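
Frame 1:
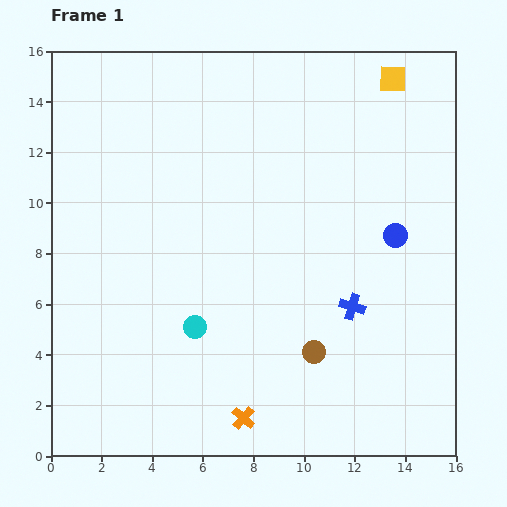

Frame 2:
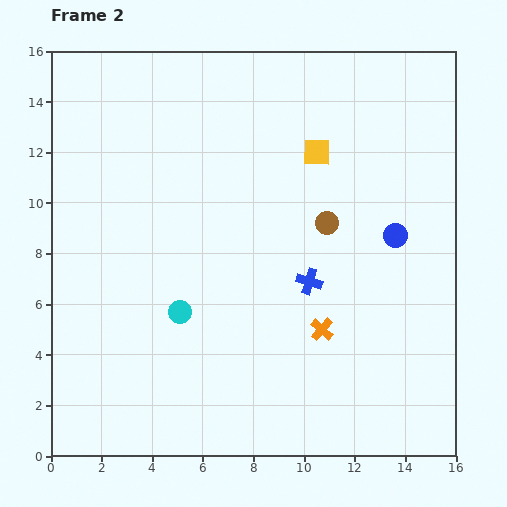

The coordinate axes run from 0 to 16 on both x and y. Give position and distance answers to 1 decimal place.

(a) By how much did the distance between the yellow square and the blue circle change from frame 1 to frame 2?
-1.7

Distance in frame 1: 6.2. Distance in frame 2: 4.5.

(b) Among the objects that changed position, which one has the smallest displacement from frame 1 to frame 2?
the cyan circle

(moved 0.8)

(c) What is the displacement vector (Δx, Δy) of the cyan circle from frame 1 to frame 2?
(-0.6, 0.6)

The cyan circle was at (5.7, 5.1) in frame 1 and (5.1, 5.7) in frame 2.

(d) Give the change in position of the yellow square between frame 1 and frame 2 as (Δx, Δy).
(-3.0, -2.9)

The yellow square was at (13.5, 14.9) in frame 1 and (10.5, 12.0) in frame 2.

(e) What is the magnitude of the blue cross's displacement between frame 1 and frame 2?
2.0

The blue cross moved from (11.9, 5.9) to (10.2, 6.9), a distance of √(1.7² + 1.0²) ≈ 2.0.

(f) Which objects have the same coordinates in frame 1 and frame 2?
the blue circle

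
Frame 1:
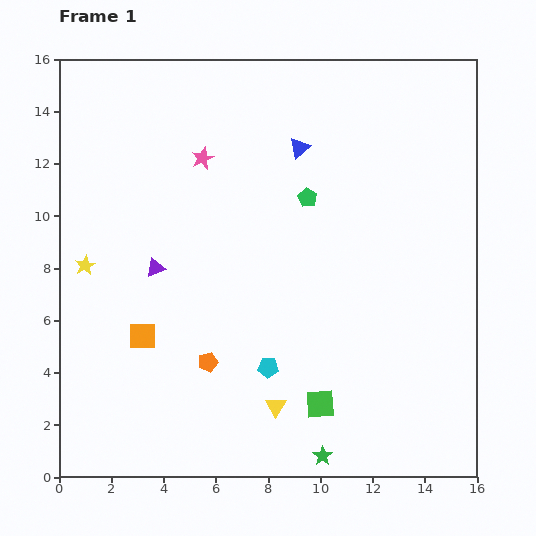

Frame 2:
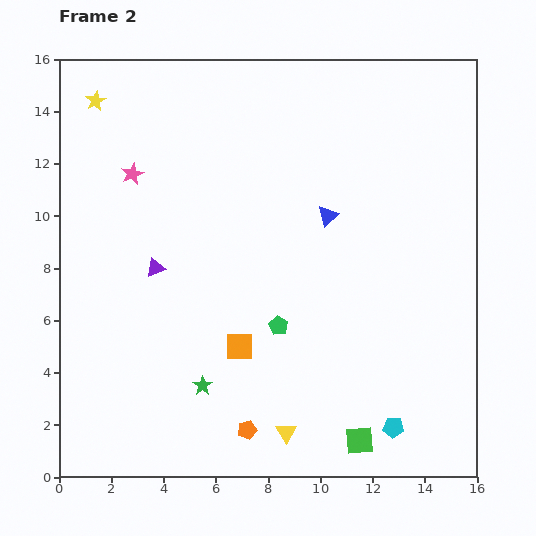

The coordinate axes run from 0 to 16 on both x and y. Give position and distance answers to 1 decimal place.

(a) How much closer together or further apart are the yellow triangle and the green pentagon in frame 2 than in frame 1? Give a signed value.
-4.0

Distance in frame 1: 8.1. Distance in frame 2: 4.1.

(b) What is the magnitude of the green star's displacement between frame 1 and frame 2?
5.3

The green star moved from (10.1, 0.8) to (5.5, 3.5), a distance of √(4.6² + 2.7²) ≈ 5.3.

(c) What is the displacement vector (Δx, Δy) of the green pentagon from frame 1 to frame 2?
(-1.1, -4.9)

The green pentagon was at (9.5, 10.7) in frame 1 and (8.4, 5.8) in frame 2.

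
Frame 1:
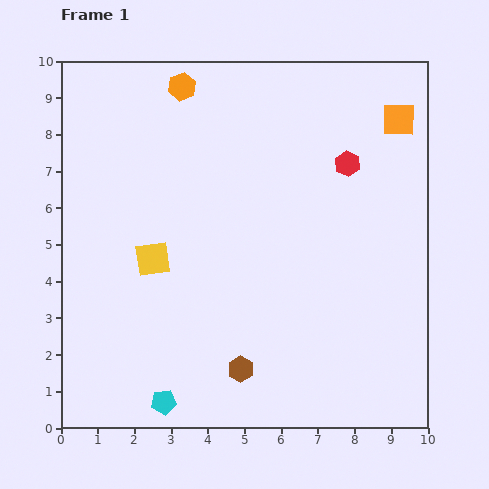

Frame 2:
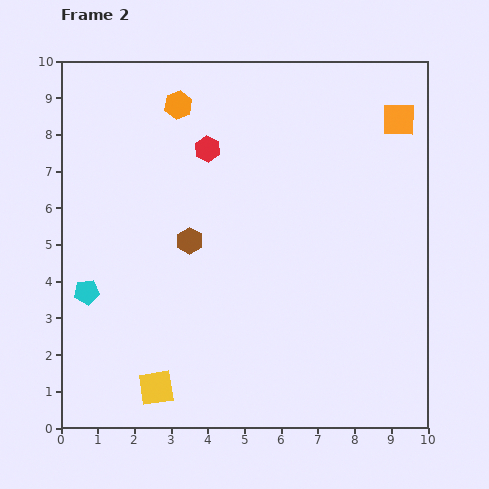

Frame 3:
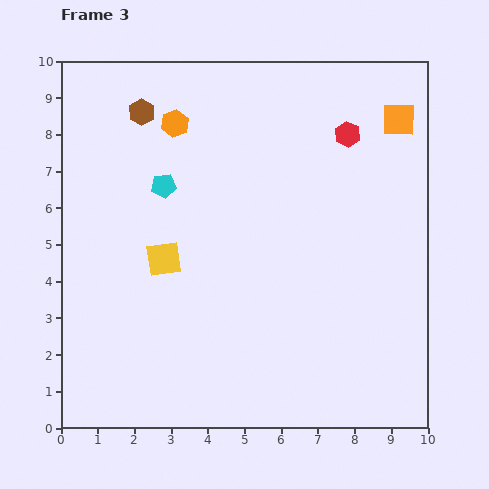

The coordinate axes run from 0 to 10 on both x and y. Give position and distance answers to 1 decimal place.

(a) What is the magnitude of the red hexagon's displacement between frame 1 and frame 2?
3.8

The red hexagon moved from (7.8, 7.2) to (4.0, 7.6), a distance of √(3.8² + 0.4²) ≈ 3.8.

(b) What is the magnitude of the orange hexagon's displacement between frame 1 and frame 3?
1.0

The orange hexagon moved from (3.3, 9.3) to (3.1, 8.3), a distance of √(0.2² + 1.0²) ≈ 1.0.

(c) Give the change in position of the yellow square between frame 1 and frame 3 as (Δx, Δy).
(0.3, 0.0)

The yellow square was at (2.5, 4.6) in frame 1 and (2.8, 4.6) in frame 3.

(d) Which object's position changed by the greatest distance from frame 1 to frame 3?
the brown hexagon

(moved 7.5; next 5.9)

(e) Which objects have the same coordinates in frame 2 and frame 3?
the orange square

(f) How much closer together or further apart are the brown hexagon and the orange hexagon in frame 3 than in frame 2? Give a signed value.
-2.8

Distance in frame 2: 3.7. Distance in frame 3: 0.9.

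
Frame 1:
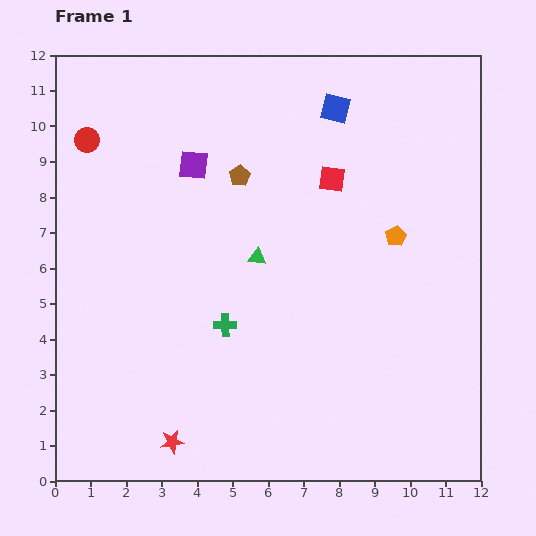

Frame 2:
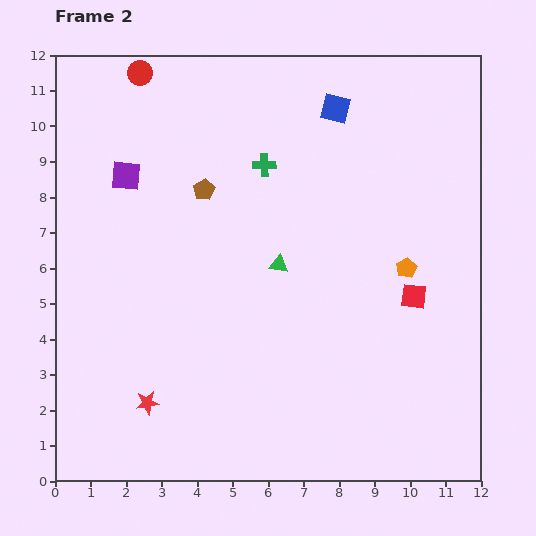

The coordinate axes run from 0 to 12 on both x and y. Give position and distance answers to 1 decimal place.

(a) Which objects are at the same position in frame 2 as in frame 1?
the blue square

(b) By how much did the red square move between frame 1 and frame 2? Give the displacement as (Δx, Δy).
(2.3, -3.3)

The red square was at (7.8, 8.5) in frame 1 and (10.1, 5.2) in frame 2.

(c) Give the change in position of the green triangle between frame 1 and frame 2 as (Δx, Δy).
(0.6, -0.2)

The green triangle was at (5.7, 6.3) in frame 1 and (6.3, 6.1) in frame 2.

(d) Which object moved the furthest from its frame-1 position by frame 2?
the green cross

(moved 4.6; next 4.0)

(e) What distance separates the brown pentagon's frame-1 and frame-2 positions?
1.1

The brown pentagon moved from (5.2, 8.6) to (4.2, 8.2), a distance of √(1.0² + 0.4²) ≈ 1.1.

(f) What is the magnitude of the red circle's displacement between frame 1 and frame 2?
2.4

The red circle moved from (0.9, 9.6) to (2.4, 11.5), a distance of √(1.5² + 1.9²) ≈ 2.4.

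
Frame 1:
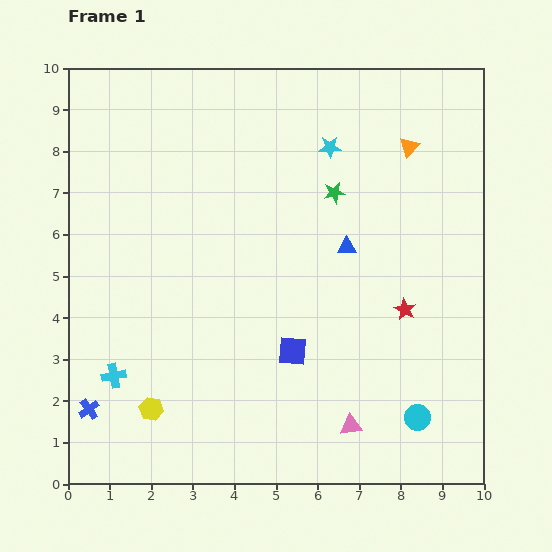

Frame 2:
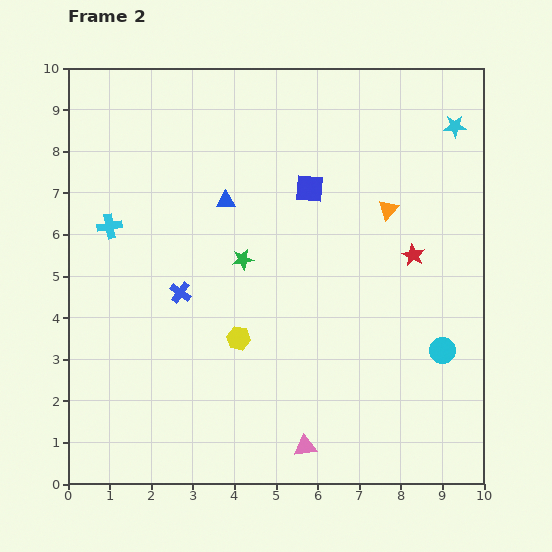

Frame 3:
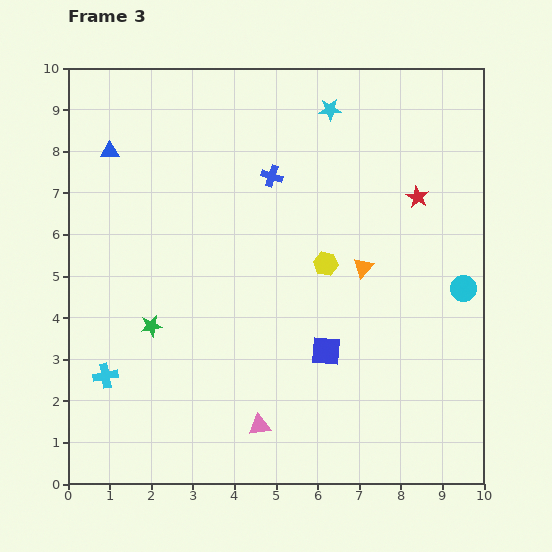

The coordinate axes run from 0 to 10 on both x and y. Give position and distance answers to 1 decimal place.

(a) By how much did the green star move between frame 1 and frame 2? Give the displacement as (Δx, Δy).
(-2.2, -1.6)

The green star was at (6.4, 7.0) in frame 1 and (4.2, 5.4) in frame 2.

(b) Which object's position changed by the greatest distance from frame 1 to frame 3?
the blue cross

(moved 7.1; next 6.1)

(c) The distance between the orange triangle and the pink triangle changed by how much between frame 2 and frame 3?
-1.5

Distance in frame 2: 6.0. Distance in frame 3: 4.5.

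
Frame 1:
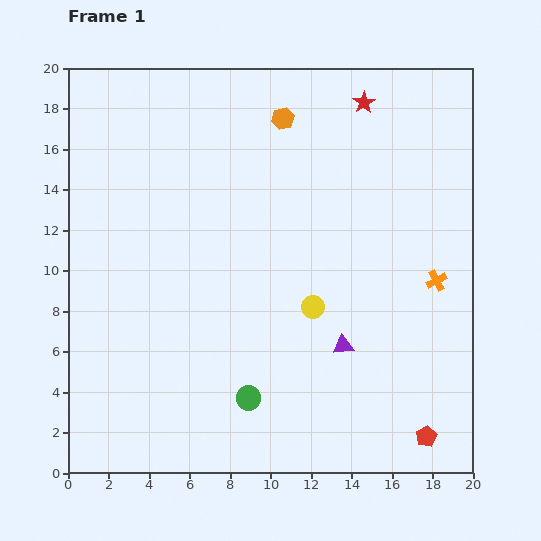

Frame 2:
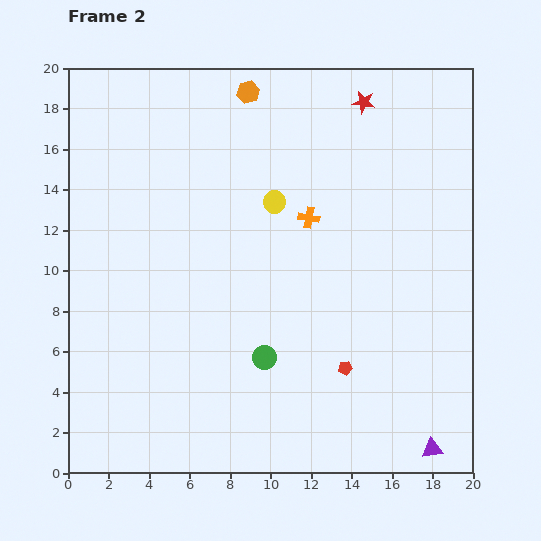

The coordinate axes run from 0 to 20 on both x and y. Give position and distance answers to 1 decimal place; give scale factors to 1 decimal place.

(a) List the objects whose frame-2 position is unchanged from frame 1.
the red star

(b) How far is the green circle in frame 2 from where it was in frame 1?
2.2

The green circle moved from (8.9, 3.7) to (9.7, 5.7), a distance of √(0.8² + 2.0²) ≈ 2.2.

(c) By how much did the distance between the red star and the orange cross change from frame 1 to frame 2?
-3.2

Distance in frame 1: 9.5. Distance in frame 2: 6.3.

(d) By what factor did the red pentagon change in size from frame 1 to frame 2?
0.7×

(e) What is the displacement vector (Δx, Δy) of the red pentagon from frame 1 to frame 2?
(-4.0, 3.4)

The red pentagon was at (17.7, 1.8) in frame 1 and (13.7, 5.2) in frame 2.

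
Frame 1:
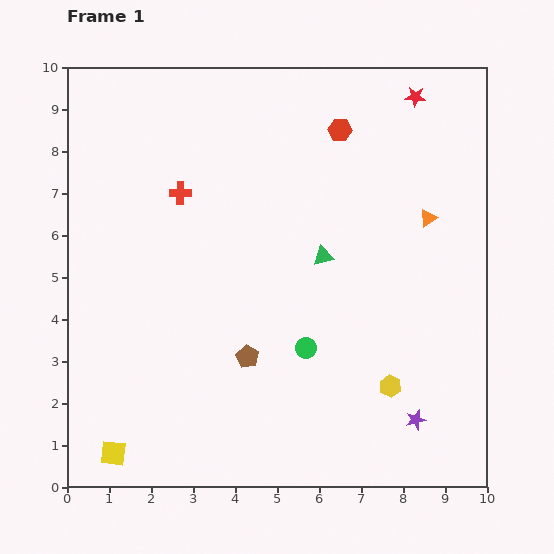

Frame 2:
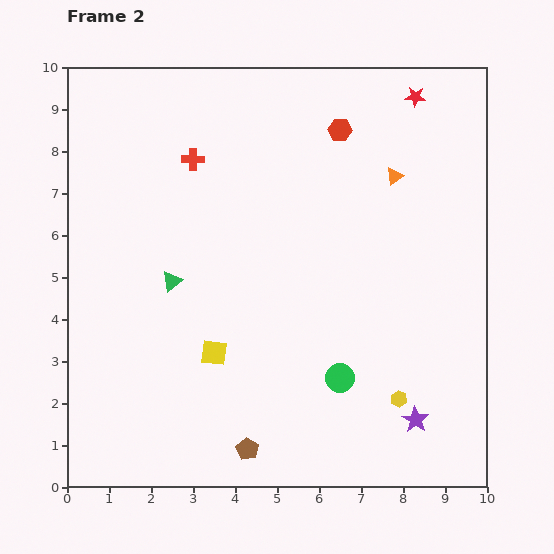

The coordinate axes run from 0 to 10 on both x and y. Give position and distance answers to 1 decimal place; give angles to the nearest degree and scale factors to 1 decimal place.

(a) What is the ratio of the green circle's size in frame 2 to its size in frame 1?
1.4×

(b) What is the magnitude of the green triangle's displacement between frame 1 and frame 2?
3.6

The green triangle moved from (6.1, 5.5) to (2.5, 4.9), a distance of √(3.6² + 0.6²) ≈ 3.6.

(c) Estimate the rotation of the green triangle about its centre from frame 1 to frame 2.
23° counter-clockwise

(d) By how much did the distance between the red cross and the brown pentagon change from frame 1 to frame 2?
+2.8

Distance in frame 1: 4.2. Distance in frame 2: 7.0.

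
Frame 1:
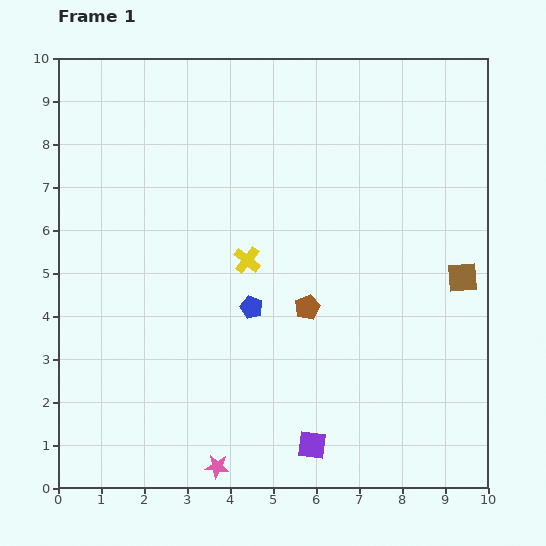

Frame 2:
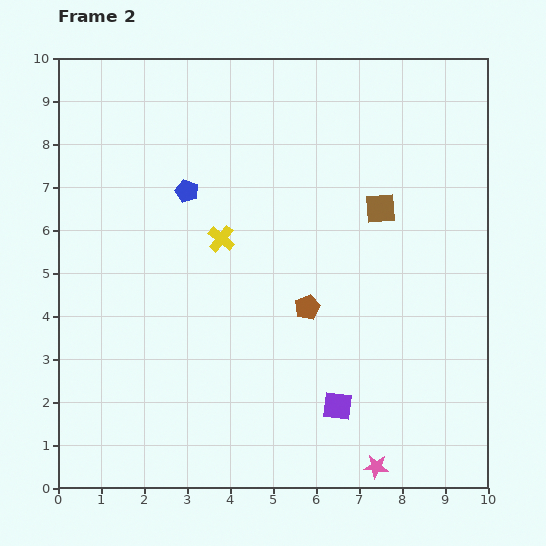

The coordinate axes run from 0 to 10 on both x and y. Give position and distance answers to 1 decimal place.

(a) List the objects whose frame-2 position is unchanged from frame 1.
the brown pentagon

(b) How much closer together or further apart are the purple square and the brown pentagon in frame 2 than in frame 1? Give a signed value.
-0.8

Distance in frame 1: 3.2. Distance in frame 2: 2.4.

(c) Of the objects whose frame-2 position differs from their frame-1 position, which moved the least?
the yellow cross

(moved 0.8)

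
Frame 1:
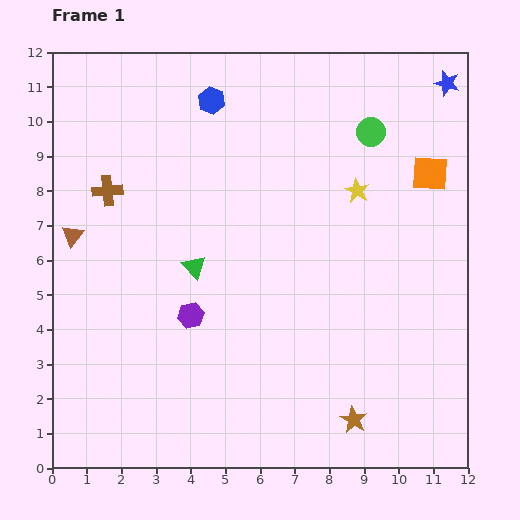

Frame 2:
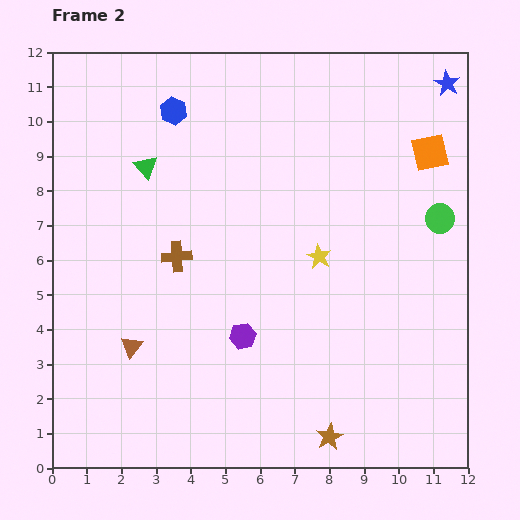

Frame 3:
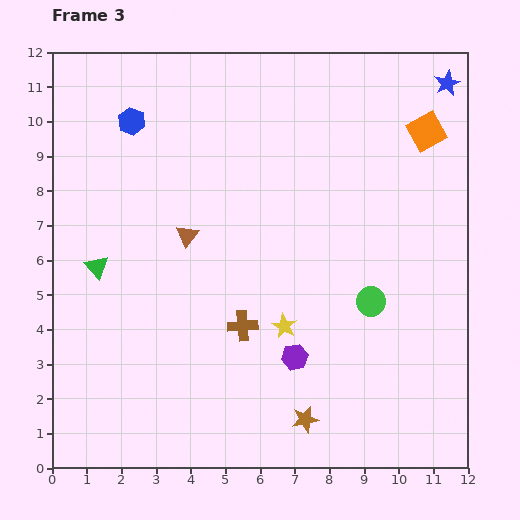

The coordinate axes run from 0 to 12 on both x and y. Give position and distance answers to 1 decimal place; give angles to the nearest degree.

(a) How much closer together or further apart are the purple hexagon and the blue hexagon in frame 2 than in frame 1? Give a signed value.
+0.6

Distance in frame 1: 6.2. Distance in frame 2: 6.8.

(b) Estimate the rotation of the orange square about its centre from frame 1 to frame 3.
33° counter-clockwise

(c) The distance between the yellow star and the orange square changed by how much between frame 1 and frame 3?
+4.7

Distance in frame 1: 2.2. Distance in frame 3: 6.9.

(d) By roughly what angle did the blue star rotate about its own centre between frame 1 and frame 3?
30° clockwise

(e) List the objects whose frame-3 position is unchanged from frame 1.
the blue star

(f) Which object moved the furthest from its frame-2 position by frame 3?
the brown triangle

(moved 3.6; next 3.2)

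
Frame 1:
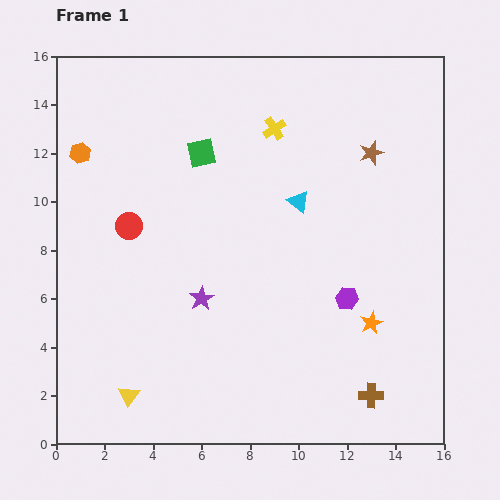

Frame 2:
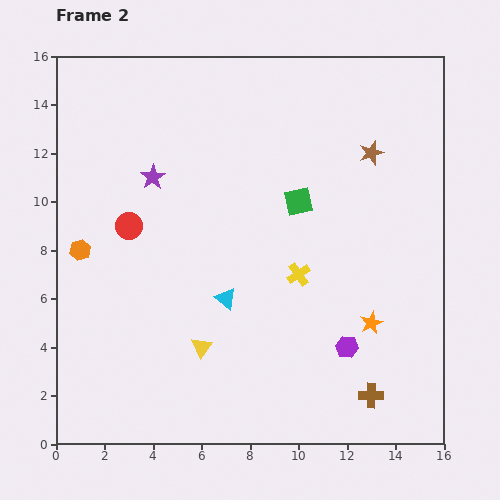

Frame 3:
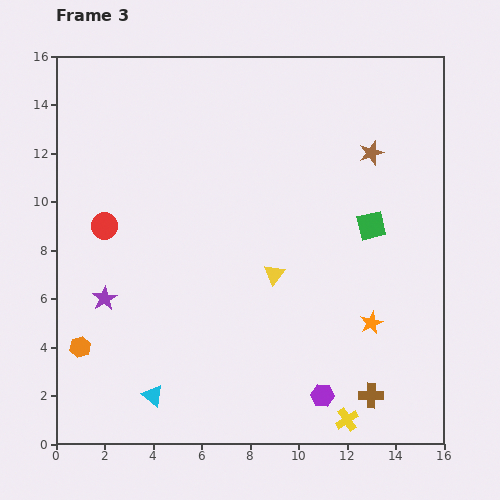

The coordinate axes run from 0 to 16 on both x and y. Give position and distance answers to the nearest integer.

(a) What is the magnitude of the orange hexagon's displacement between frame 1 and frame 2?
4

The orange hexagon moved from (1, 12) to (1, 8), a distance of √(0² + 4²) ≈ 4.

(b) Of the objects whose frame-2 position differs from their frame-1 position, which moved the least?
the purple hexagon

(moved 2)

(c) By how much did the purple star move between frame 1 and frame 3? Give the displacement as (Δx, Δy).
(-4, 0)

The purple star was at (6, 6) in frame 1 and (2, 6) in frame 3.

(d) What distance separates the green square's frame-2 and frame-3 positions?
3

The green square moved from (10, 10) to (13, 9), a distance of √(3² + 1²) ≈ 3.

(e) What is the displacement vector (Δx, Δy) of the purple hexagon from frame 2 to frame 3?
(-1, -2)

The purple hexagon was at (12, 4) in frame 2 and (11, 2) in frame 3.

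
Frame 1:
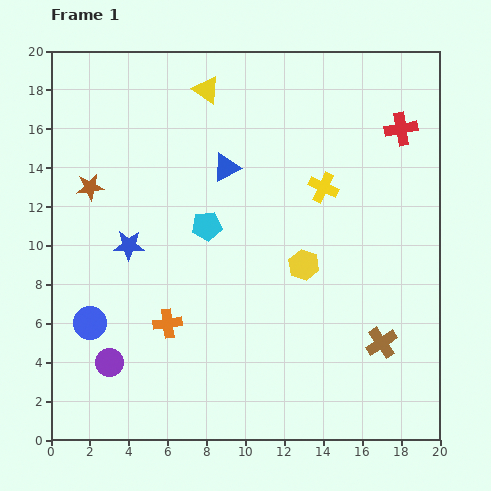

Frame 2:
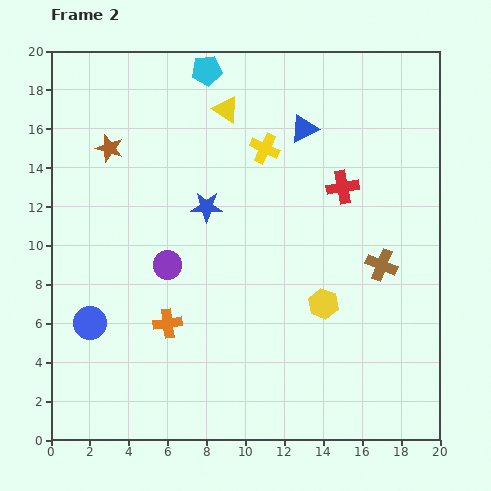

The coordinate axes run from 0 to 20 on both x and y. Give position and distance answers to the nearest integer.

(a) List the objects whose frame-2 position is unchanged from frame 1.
the orange cross, the blue circle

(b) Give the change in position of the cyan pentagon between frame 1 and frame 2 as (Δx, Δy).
(0, 8)

The cyan pentagon was at (8, 11) in frame 1 and (8, 19) in frame 2.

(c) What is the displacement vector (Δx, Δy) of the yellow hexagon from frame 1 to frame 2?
(1, -2)

The yellow hexagon was at (13, 9) in frame 1 and (14, 7) in frame 2.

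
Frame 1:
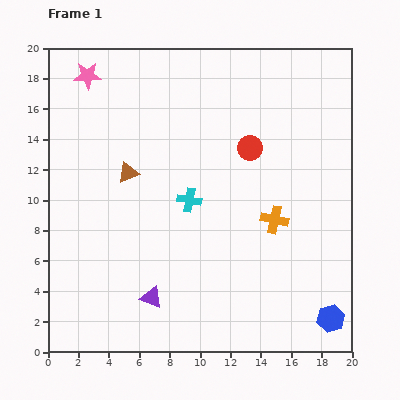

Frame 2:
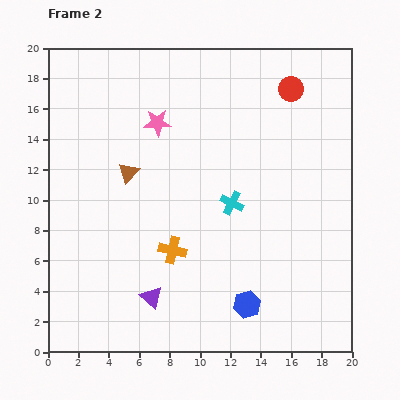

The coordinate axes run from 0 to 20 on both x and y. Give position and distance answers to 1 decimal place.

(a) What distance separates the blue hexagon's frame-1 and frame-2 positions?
5.6

The blue hexagon moved from (18.6, 2.2) to (13.1, 3.1), a distance of √(5.5² + 0.9²) ≈ 5.6.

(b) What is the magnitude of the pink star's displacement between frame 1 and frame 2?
5.5

The pink star moved from (2.6, 18.2) to (7.2, 15.1), a distance of √(4.6² + 3.1²) ≈ 5.5.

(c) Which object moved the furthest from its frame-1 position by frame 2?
the orange cross

(moved 7.0; next 5.6)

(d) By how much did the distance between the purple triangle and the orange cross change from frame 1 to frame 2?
-6.2

Distance in frame 1: 9.6. Distance in frame 2: 3.4.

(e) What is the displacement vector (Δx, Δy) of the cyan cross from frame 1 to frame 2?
(2.8, -0.2)

The cyan cross was at (9.3, 10.0) in frame 1 and (12.1, 9.8) in frame 2.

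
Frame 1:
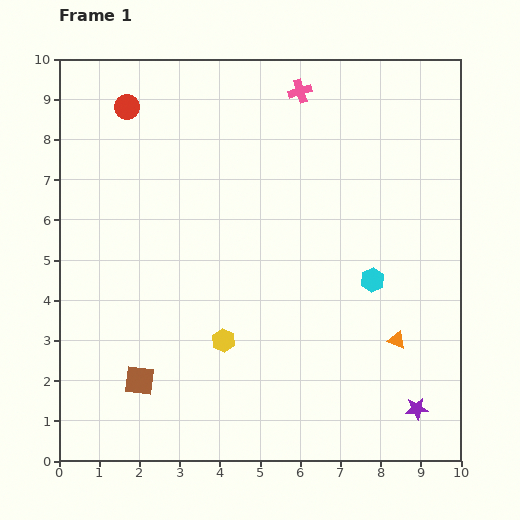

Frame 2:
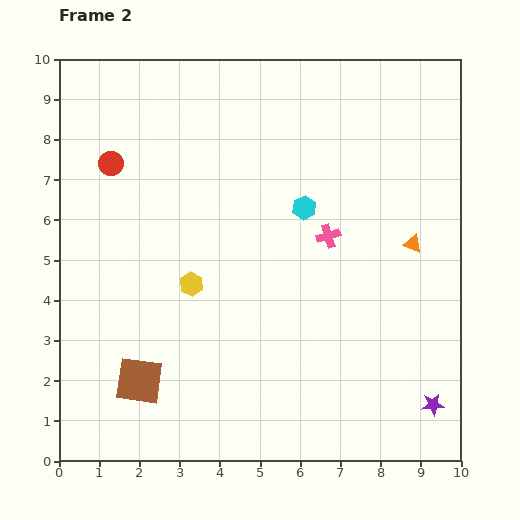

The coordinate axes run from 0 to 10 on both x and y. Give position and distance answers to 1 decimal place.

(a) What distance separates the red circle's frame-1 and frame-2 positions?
1.5

The red circle moved from (1.7, 8.8) to (1.3, 7.4), a distance of √(0.4² + 1.4²) ≈ 1.5.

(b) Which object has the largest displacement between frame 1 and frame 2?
the pink cross

(moved 3.7; next 2.5)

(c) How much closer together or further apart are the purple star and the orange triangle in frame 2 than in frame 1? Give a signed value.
+2.2

Distance in frame 1: 1.8. Distance in frame 2: 4.0.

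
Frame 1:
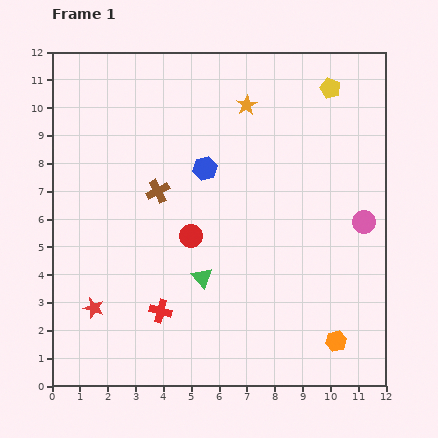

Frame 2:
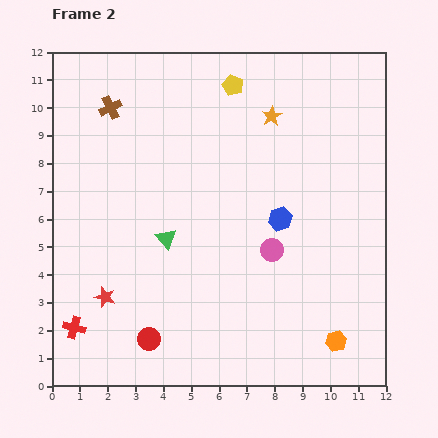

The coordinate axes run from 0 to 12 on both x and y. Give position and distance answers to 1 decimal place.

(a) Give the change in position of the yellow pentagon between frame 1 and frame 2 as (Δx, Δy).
(-3.5, 0.1)

The yellow pentagon was at (10.0, 10.7) in frame 1 and (6.5, 10.8) in frame 2.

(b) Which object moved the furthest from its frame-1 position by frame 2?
the red circle

(moved 4.0; next 3.5)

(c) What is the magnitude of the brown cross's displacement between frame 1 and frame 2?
3.4

The brown cross moved from (3.8, 7.0) to (2.1, 10.0), a distance of √(1.7² + 3.0²) ≈ 3.4.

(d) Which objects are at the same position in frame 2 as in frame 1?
the orange hexagon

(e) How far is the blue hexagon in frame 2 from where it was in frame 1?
3.2

The blue hexagon moved from (5.5, 7.8) to (8.2, 6.0), a distance of √(2.7² + 1.8²) ≈ 3.2.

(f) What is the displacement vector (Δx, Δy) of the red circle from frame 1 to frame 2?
(-1.5, -3.7)

The red circle was at (5.0, 5.4) in frame 1 and (3.5, 1.7) in frame 2.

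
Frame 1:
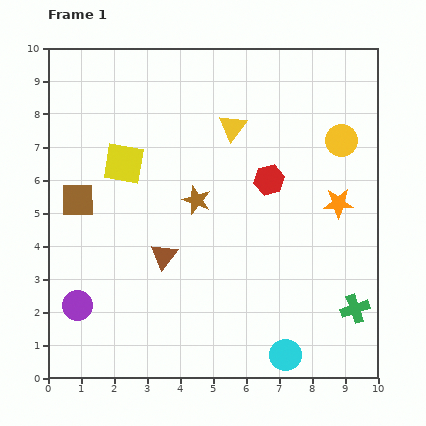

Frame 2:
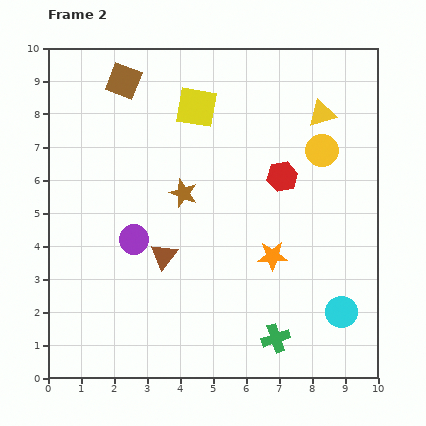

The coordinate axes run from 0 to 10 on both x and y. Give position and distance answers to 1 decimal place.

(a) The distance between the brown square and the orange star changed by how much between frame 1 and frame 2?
-0.9

Distance in frame 1: 7.9. Distance in frame 2: 7.0.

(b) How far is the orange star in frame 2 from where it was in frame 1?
2.6

The orange star moved from (8.8, 5.3) to (6.8, 3.7), a distance of √(2.0² + 1.6²) ≈ 2.6.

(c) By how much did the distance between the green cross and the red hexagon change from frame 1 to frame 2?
+0.2

Distance in frame 1: 4.7. Distance in frame 2: 4.9.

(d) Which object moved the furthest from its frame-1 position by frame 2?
the brown square

(moved 3.9; next 2.8)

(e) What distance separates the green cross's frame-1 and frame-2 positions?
2.6

The green cross moved from (9.3, 2.1) to (6.9, 1.2), a distance of √(2.4² + 0.9²) ≈ 2.6.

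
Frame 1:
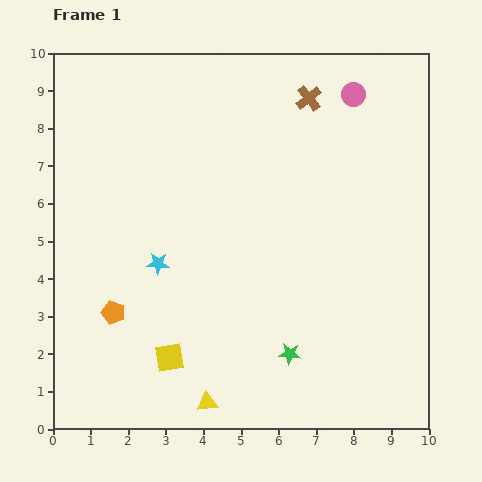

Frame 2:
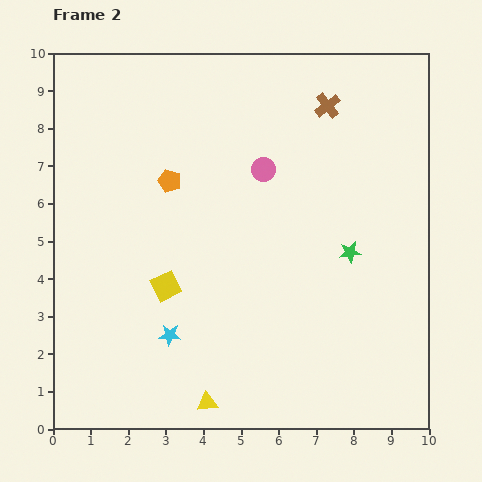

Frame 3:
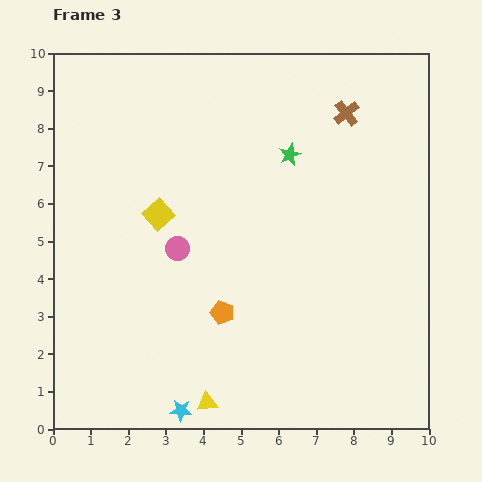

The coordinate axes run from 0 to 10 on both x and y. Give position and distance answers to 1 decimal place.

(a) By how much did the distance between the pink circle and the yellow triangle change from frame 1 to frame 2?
-2.7

Distance in frame 1: 9.1. Distance in frame 2: 6.4.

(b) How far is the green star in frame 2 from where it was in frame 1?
3.1

The green star moved from (6.3, 2.0) to (7.9, 4.7), a distance of √(1.6² + 2.7²) ≈ 3.1.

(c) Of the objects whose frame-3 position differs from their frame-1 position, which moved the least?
the brown cross

(moved 1.1)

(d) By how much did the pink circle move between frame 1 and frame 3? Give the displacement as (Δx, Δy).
(-4.7, -4.1)

The pink circle was at (8.0, 8.9) in frame 1 and (3.3, 4.8) in frame 3.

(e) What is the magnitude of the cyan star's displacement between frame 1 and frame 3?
3.9

The cyan star moved from (2.8, 4.4) to (3.4, 0.5), a distance of √(0.6² + 3.9²) ≈ 3.9.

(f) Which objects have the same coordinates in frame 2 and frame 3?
the yellow triangle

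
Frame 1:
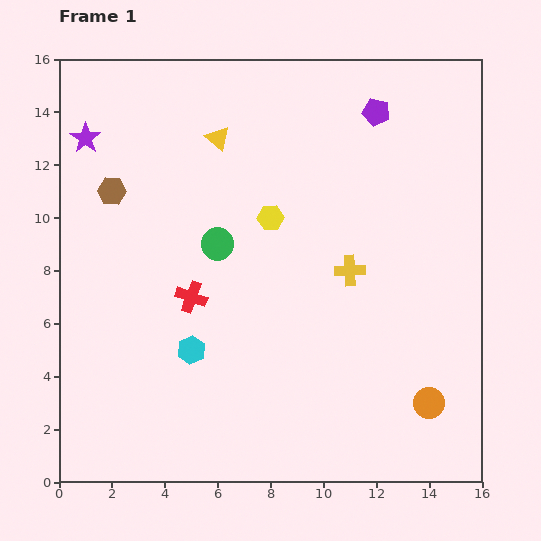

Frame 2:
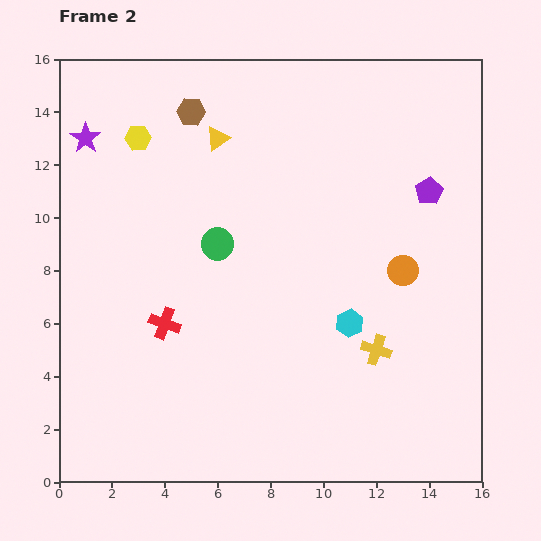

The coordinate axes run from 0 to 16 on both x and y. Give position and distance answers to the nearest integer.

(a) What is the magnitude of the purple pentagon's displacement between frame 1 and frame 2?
4

The purple pentagon moved from (12, 14) to (14, 11), a distance of √(2² + 3²) ≈ 4.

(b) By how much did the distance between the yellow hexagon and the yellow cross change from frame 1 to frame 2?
+8

Distance in frame 1: 4. Distance in frame 2: 12.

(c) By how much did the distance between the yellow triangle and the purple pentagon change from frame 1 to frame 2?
+2

Distance in frame 1: 6. Distance in frame 2: 8.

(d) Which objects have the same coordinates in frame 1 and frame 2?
the yellow triangle, the green circle, the purple star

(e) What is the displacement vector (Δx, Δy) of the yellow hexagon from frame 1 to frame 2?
(-5, 3)

The yellow hexagon was at (8, 10) in frame 1 and (3, 13) in frame 2.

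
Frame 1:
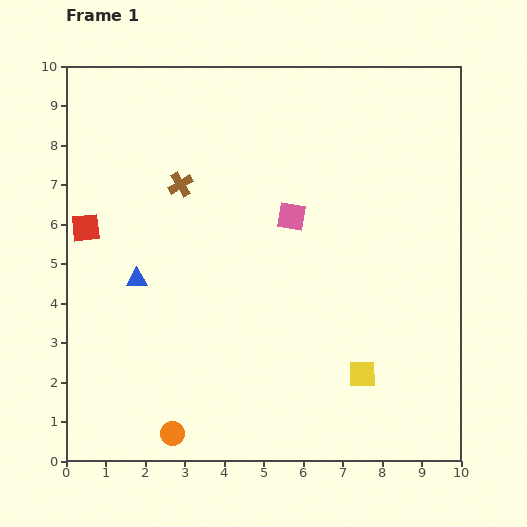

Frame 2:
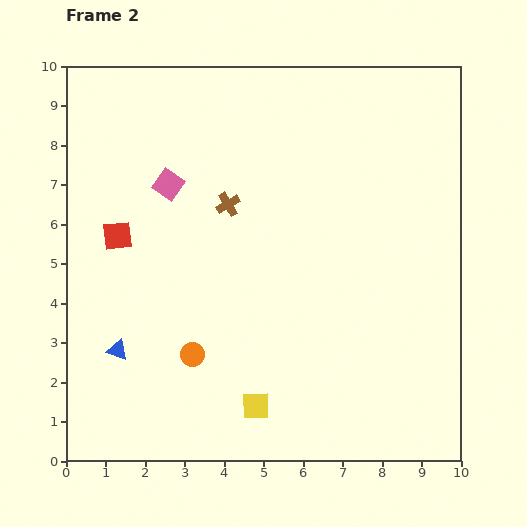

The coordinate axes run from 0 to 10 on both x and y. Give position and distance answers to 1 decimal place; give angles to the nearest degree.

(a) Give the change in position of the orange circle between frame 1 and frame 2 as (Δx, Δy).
(0.5, 2.0)

The orange circle was at (2.7, 0.7) in frame 1 and (3.2, 2.7) in frame 2.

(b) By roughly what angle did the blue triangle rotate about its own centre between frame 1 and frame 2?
23° clockwise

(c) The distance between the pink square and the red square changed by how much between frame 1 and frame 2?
-3.4

Distance in frame 1: 5.2. Distance in frame 2: 1.8.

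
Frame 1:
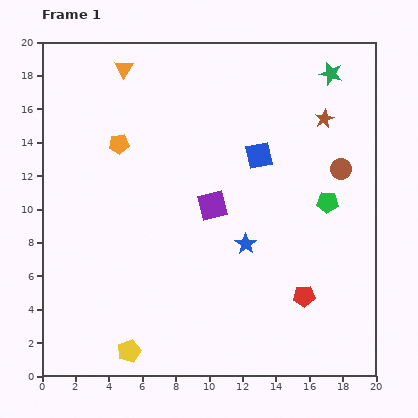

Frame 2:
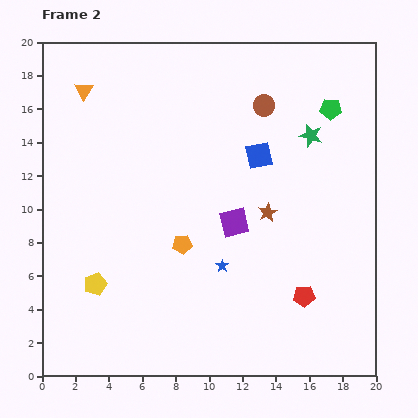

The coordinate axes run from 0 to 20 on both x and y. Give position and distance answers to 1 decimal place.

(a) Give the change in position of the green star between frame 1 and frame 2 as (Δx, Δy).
(-1.2, -3.7)

The green star was at (17.3, 18.1) in frame 1 and (16.1, 14.4) in frame 2.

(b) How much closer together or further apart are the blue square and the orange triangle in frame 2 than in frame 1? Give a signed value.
+1.6

Distance in frame 1: 9.6. Distance in frame 2: 11.2.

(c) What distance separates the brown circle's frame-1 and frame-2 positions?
6.0

The brown circle moved from (17.9, 12.4) to (13.3, 16.2), a distance of √(4.6² + 3.8²) ≈ 6.0.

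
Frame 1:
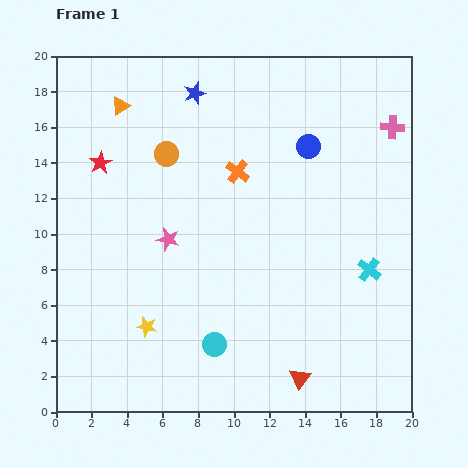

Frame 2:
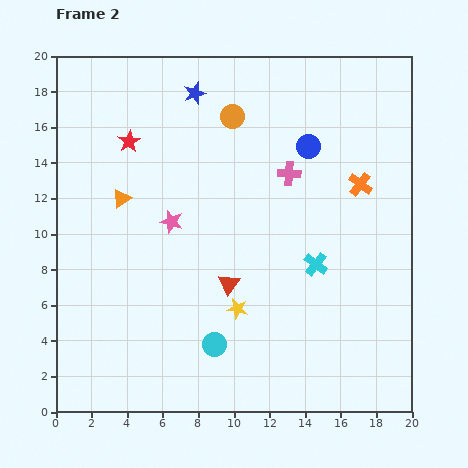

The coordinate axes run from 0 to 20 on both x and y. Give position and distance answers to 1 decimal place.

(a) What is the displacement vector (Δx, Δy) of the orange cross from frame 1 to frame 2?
(6.9, -0.7)

The orange cross was at (10.2, 13.5) in frame 1 and (17.1, 12.8) in frame 2.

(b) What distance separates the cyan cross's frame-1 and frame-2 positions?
3.0

The cyan cross moved from (17.6, 8.0) to (14.6, 8.3), a distance of √(3.0² + 0.3²) ≈ 3.0.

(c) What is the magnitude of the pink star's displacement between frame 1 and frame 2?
1.0

The pink star moved from (6.3, 9.7) to (6.5, 10.7), a distance of √(0.2² + 1.0²) ≈ 1.0.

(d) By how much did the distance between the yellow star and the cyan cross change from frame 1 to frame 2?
-7.8

Distance in frame 1: 12.9. Distance in frame 2: 5.1.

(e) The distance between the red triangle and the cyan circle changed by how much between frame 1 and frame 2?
-1.7

Distance in frame 1: 5.2. Distance in frame 2: 3.5.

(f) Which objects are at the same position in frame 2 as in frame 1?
the cyan circle, the blue circle, the blue star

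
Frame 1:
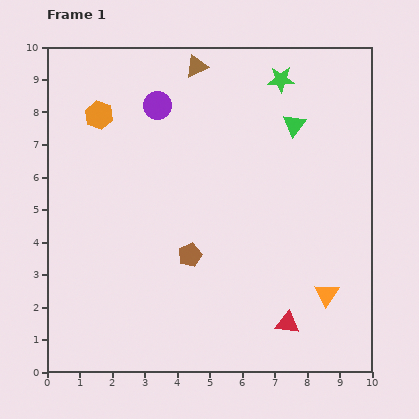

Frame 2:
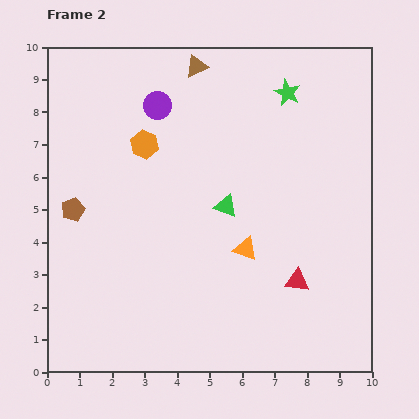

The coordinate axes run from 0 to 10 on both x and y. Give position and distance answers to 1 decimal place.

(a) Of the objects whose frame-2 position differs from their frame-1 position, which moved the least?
the green star

(moved 0.4)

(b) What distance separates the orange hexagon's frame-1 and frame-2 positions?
1.7

The orange hexagon moved from (1.6, 7.9) to (3.0, 7.0), a distance of √(1.4² + 0.9²) ≈ 1.7.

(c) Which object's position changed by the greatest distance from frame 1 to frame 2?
the brown pentagon

(moved 3.9; next 3.3)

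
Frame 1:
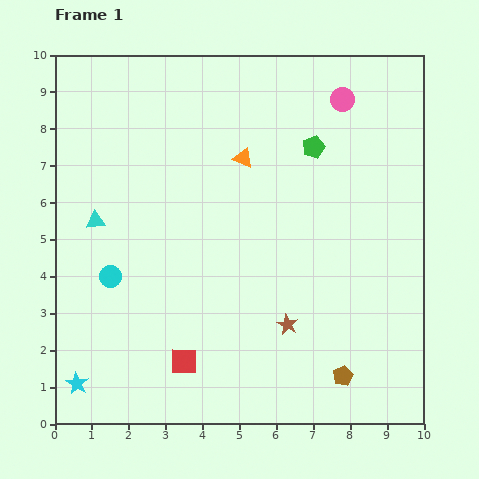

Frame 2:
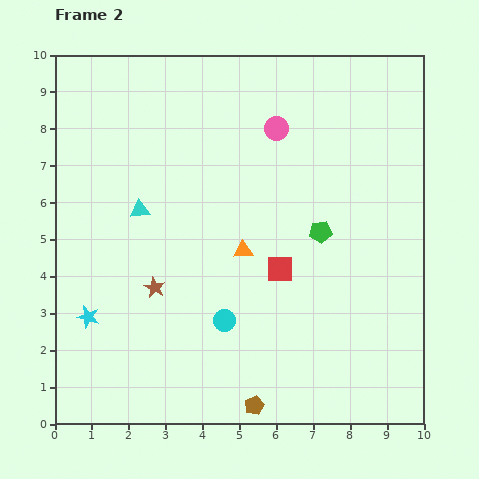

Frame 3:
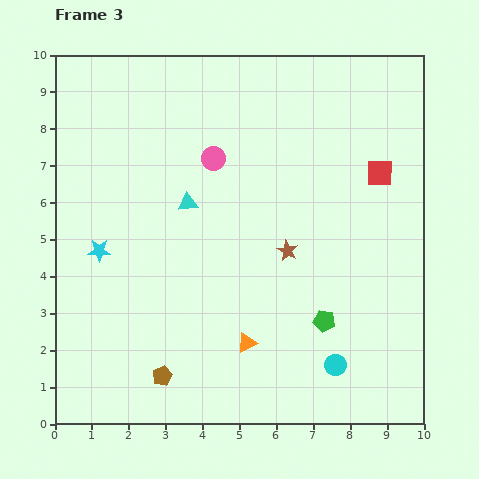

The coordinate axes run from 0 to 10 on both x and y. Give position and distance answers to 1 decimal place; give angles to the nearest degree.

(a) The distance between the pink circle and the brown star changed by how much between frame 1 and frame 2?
-0.9

Distance in frame 1: 6.3. Distance in frame 2: 5.4.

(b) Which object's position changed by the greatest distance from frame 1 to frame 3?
the red square

(moved 7.4; next 6.6)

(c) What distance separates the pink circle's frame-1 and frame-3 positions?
3.8

The pink circle moved from (7.8, 8.8) to (4.3, 7.2), a distance of √(3.5² + 1.6²) ≈ 3.8.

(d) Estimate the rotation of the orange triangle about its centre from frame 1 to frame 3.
49° counter-clockwise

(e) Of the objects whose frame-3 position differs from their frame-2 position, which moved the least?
the cyan triangle

(moved 1.3)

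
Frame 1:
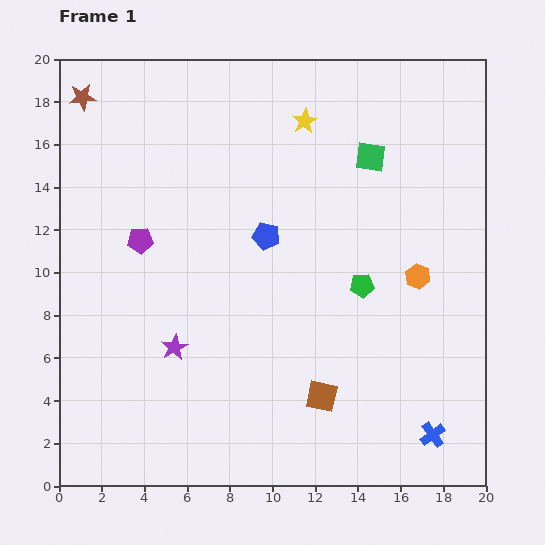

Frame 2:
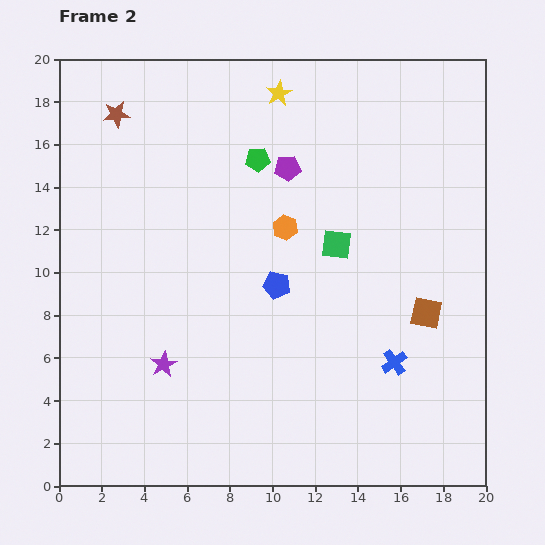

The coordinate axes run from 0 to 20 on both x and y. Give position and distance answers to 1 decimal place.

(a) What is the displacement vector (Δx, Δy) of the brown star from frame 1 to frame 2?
(1.6, -0.8)

The brown star was at (1.1, 18.2) in frame 1 and (2.7, 17.4) in frame 2.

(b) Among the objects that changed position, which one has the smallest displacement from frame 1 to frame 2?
the purple star

(moved 0.9)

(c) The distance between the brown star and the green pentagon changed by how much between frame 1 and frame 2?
-8.9

Distance in frame 1: 15.8. Distance in frame 2: 6.9.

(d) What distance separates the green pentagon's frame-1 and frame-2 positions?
7.7

The green pentagon moved from (14.2, 9.4) to (9.3, 15.3), a distance of √(4.9² + 5.9²) ≈ 7.7.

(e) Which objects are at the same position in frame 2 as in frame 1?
none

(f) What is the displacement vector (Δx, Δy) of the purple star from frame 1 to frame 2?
(-0.5, -0.8)

The purple star was at (5.4, 6.5) in frame 1 and (4.9, 5.7) in frame 2.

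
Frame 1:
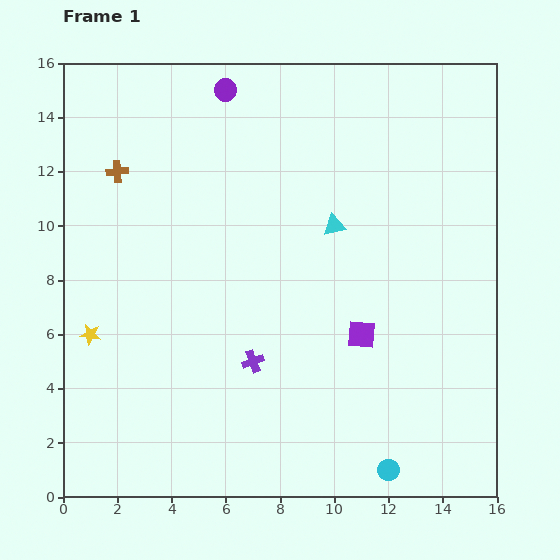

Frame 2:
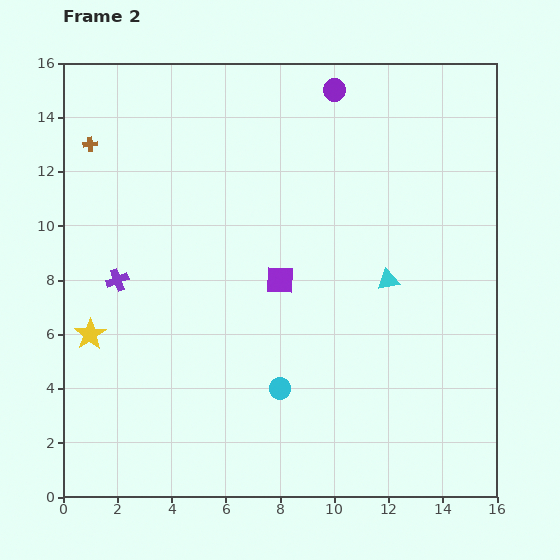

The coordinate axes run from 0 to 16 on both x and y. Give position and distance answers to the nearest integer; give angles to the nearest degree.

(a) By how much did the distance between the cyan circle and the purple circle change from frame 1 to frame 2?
-4

Distance in frame 1: 15. Distance in frame 2: 11.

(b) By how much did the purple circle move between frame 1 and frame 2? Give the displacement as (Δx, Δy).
(4, 0)

The purple circle was at (6, 15) in frame 1 and (10, 15) in frame 2.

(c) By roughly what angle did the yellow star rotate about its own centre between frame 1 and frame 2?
30° clockwise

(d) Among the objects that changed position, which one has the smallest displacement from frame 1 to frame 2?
the brown cross

(moved 1)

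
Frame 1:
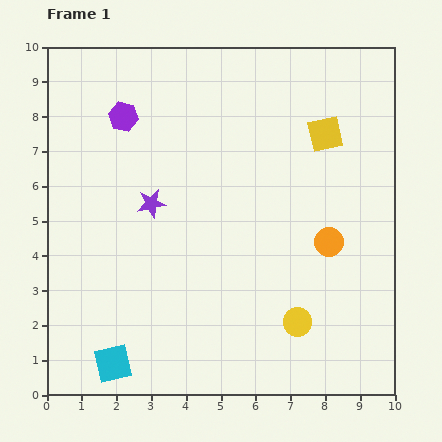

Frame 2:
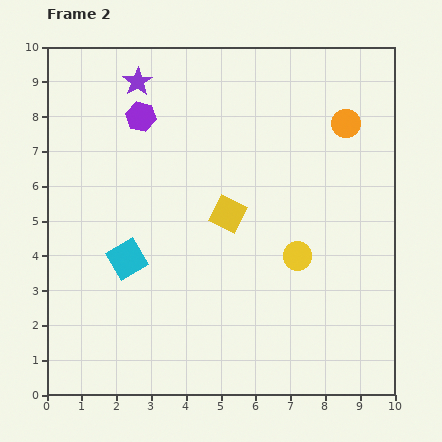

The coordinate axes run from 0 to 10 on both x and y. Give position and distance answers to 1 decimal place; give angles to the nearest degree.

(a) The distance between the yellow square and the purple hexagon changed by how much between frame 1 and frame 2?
-2.0

Distance in frame 1: 5.8. Distance in frame 2: 3.8.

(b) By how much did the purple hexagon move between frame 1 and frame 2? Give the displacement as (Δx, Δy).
(0.5, 0.0)

The purple hexagon was at (2.2, 8.0) in frame 1 and (2.7, 8.0) in frame 2.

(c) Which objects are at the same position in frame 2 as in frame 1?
none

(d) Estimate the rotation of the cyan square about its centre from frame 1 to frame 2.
19° counter-clockwise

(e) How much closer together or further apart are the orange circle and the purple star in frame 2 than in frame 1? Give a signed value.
+0.9

Distance in frame 1: 5.2. Distance in frame 2: 6.1.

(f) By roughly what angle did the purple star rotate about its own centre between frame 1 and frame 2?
23° counter-clockwise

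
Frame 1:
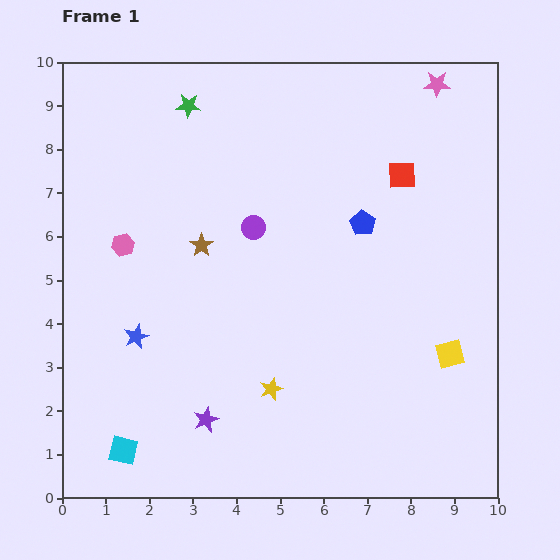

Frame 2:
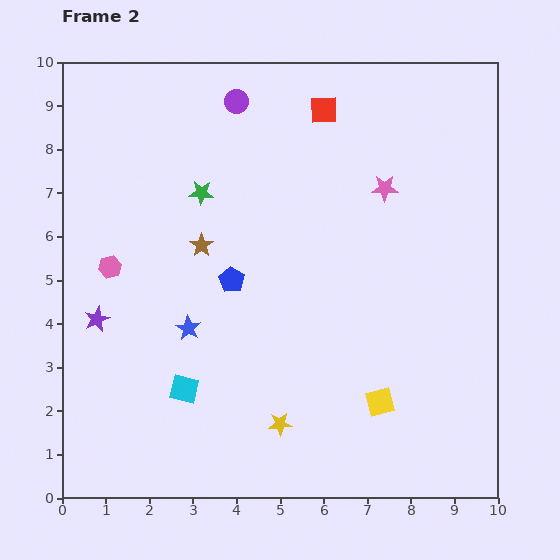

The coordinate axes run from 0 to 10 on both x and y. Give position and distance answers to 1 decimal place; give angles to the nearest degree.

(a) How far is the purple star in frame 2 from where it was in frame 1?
3.4

The purple star moved from (3.3, 1.8) to (0.8, 4.1), a distance of √(2.5² + 2.3²) ≈ 3.4.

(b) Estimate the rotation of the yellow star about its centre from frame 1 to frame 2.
16° clockwise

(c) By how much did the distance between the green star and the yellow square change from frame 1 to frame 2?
-2.0

Distance in frame 1: 8.3. Distance in frame 2: 6.3.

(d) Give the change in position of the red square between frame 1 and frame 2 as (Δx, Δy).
(-1.8, 1.5)

The red square was at (7.8, 7.4) in frame 1 and (6.0, 8.9) in frame 2.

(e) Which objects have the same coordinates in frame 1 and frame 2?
the brown star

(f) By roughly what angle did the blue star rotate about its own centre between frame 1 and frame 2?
19° counter-clockwise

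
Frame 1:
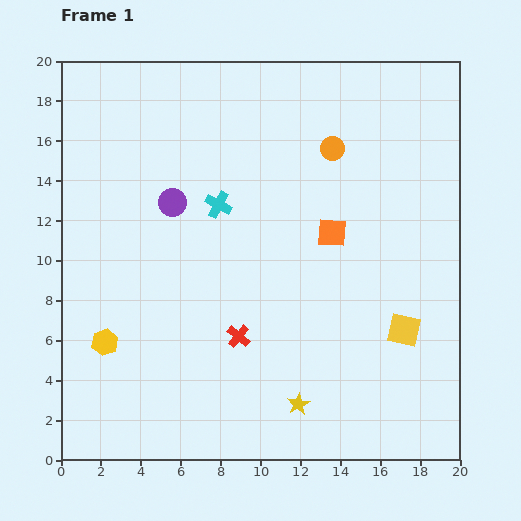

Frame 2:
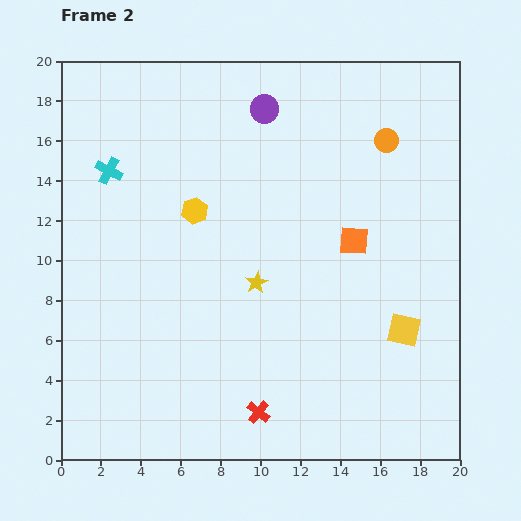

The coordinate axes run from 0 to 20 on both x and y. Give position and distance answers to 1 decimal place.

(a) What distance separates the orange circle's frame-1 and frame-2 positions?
2.7

The orange circle moved from (13.6, 15.6) to (16.3, 16.0), a distance of √(2.7² + 0.4²) ≈ 2.7.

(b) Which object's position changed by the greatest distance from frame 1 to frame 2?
the yellow hexagon

(moved 8.0; next 6.6)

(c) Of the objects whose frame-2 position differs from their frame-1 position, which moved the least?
the orange square

(moved 1.2)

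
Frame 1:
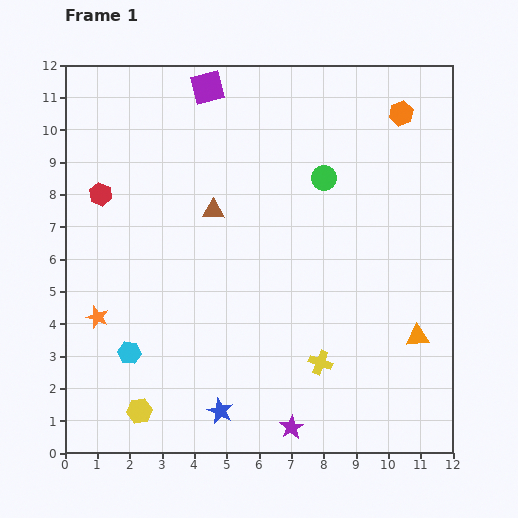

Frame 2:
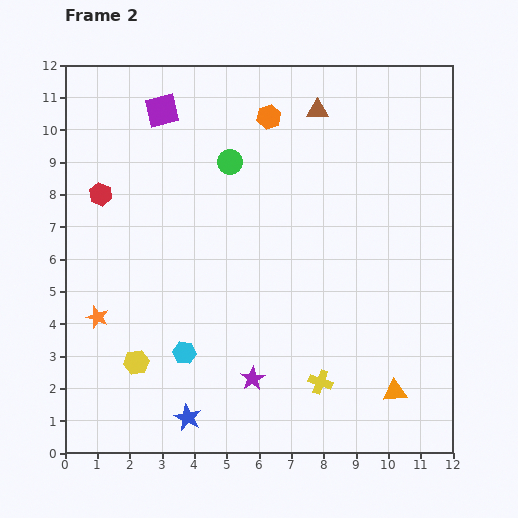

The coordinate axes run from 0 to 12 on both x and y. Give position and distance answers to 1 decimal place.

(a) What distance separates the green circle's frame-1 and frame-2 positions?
2.9

The green circle moved from (8.0, 8.5) to (5.1, 9.0), a distance of √(2.9² + 0.5²) ≈ 2.9.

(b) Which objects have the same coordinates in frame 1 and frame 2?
the orange star, the red hexagon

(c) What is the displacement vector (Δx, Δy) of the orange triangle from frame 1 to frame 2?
(-0.7, -1.7)

The orange triangle was at (10.9, 3.6) in frame 1 and (10.2, 1.9) in frame 2.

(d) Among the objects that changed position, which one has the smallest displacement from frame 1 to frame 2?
the yellow cross

(moved 0.6)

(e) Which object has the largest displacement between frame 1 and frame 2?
the brown triangle

(moved 4.5; next 4.1)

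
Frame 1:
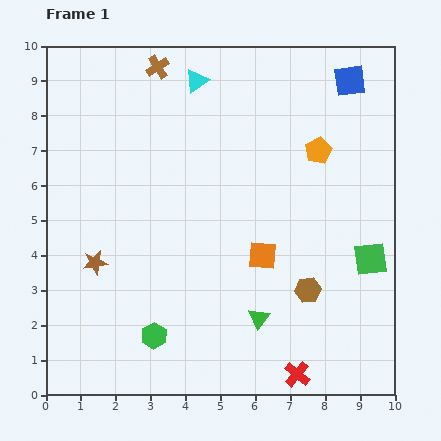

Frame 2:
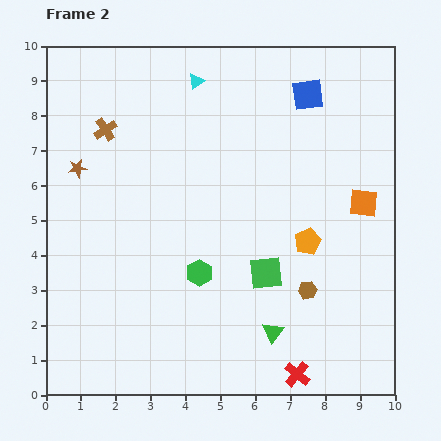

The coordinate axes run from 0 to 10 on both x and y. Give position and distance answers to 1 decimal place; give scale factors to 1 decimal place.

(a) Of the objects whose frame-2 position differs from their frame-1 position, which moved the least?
the green triangle

(moved 0.6)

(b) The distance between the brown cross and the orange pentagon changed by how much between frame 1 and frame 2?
+1.4

Distance in frame 1: 5.2. Distance in frame 2: 6.6.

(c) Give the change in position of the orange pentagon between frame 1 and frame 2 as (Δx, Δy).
(-0.3, -2.6)

The orange pentagon was at (7.8, 7.0) in frame 1 and (7.5, 4.4) in frame 2.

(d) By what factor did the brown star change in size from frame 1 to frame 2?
0.8×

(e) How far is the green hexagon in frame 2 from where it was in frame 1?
2.2

The green hexagon moved from (3.1, 1.7) to (4.4, 3.5), a distance of √(1.3² + 1.8²) ≈ 2.2.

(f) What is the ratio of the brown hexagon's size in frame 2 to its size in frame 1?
0.7×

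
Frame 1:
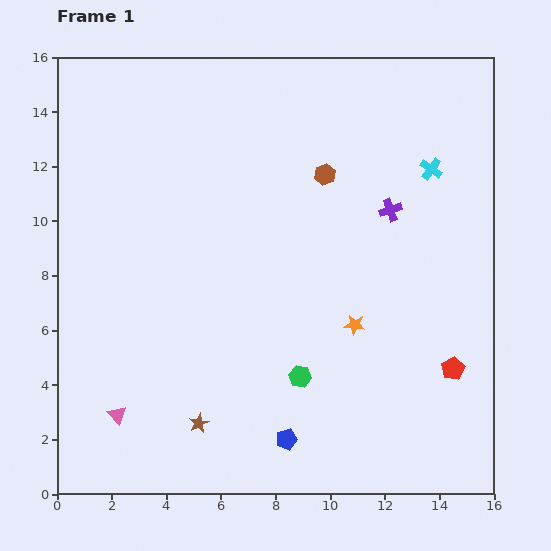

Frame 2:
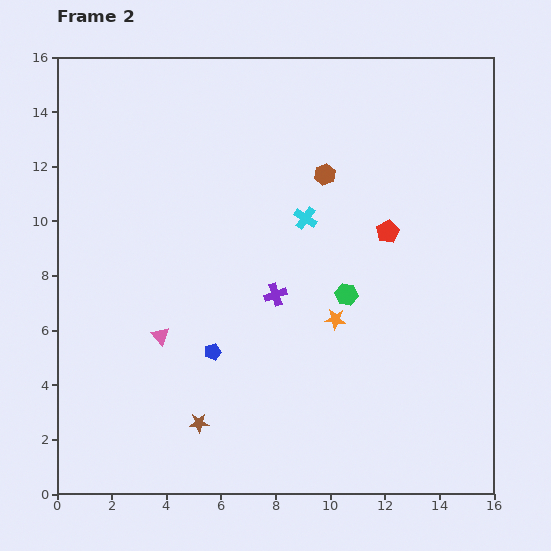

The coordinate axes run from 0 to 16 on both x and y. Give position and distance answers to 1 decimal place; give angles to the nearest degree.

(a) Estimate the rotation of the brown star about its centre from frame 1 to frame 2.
24° clockwise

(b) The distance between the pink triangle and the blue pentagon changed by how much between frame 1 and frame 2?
-4.3

Distance in frame 1: 6.3. Distance in frame 2: 2.0.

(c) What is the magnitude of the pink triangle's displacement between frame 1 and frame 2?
3.3

The pink triangle moved from (2.2, 2.9) to (3.8, 5.8), a distance of √(1.6² + 2.9²) ≈ 3.3.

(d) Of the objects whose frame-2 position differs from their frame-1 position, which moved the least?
the orange star

(moved 0.7)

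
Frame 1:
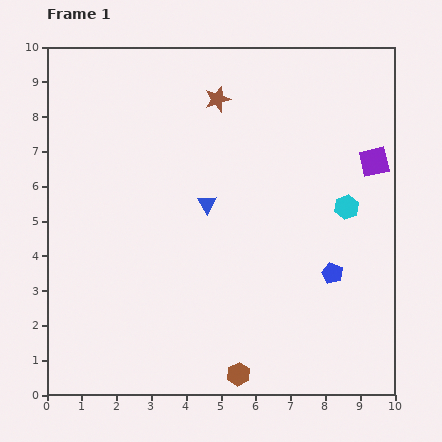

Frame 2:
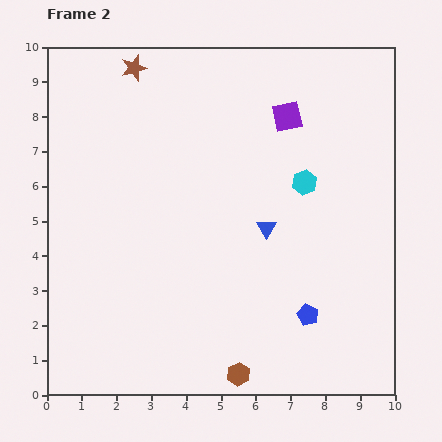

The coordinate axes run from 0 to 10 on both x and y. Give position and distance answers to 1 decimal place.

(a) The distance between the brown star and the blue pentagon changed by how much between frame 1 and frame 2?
+2.7

Distance in frame 1: 6.0. Distance in frame 2: 8.7.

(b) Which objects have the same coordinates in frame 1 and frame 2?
the brown hexagon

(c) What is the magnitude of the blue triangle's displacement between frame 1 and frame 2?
1.8

The blue triangle moved from (4.6, 5.5) to (6.3, 4.8), a distance of √(1.7² + 0.7²) ≈ 1.8.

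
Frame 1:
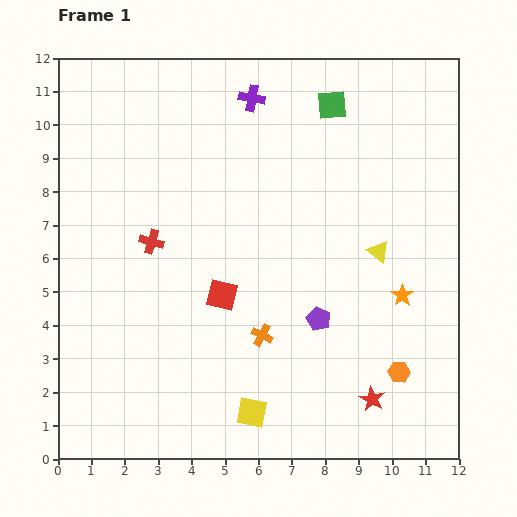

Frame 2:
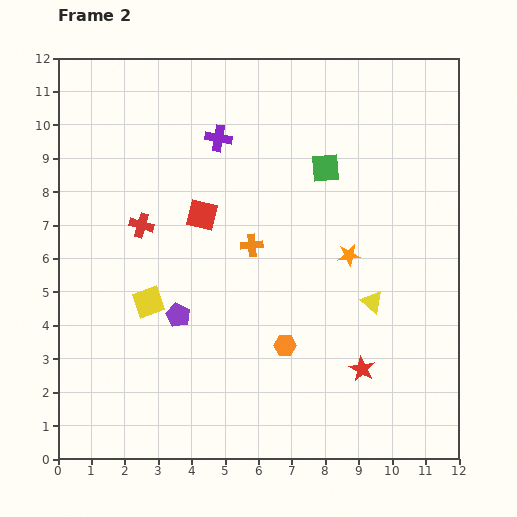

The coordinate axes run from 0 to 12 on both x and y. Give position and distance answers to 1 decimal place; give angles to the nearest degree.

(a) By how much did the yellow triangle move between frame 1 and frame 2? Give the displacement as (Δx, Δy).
(-0.2, -1.5)

The yellow triangle was at (9.6, 6.2) in frame 1 and (9.4, 4.7) in frame 2.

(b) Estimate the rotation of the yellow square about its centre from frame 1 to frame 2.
30° counter-clockwise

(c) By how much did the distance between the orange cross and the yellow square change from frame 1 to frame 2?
+1.2

Distance in frame 1: 2.3. Distance in frame 2: 3.5.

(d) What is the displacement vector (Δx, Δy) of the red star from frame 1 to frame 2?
(-0.3, 0.9)

The red star was at (9.4, 1.8) in frame 1 and (9.1, 2.7) in frame 2.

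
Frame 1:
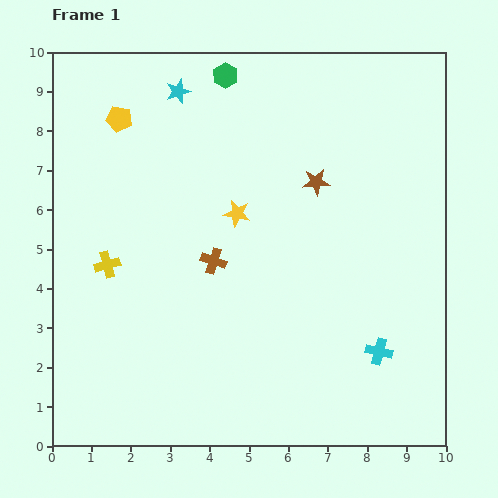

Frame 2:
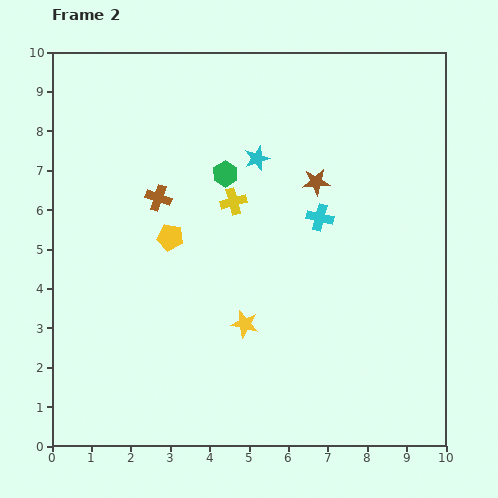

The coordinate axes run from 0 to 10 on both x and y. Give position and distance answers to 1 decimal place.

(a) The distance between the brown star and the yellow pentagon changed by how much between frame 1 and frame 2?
-1.2

Distance in frame 1: 5.2. Distance in frame 2: 4.0.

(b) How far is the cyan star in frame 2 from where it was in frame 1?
2.6

The cyan star moved from (3.2, 9.0) to (5.2, 7.3), a distance of √(2.0² + 1.7²) ≈ 2.6.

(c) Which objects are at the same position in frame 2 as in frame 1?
the brown star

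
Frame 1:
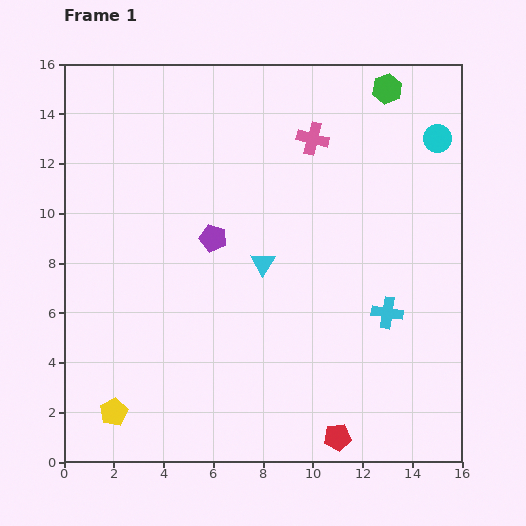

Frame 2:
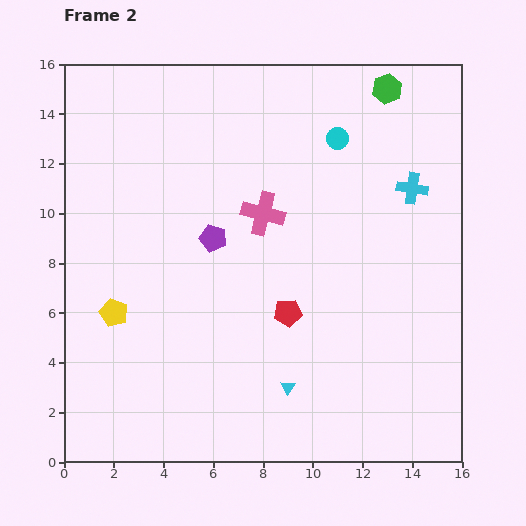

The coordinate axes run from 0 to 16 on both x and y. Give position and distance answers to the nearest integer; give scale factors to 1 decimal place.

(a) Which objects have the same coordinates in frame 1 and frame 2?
the purple pentagon, the green hexagon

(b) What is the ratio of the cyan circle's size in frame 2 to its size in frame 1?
0.8×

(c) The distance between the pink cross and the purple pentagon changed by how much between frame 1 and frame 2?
-4

Distance in frame 1: 6. Distance in frame 2: 2.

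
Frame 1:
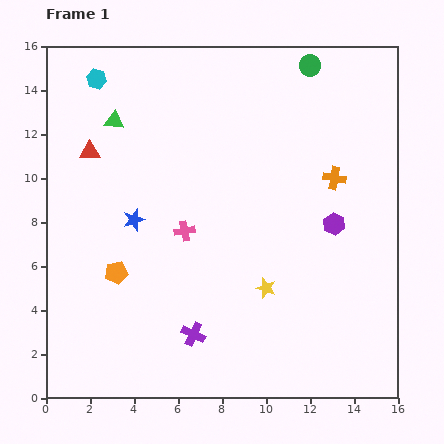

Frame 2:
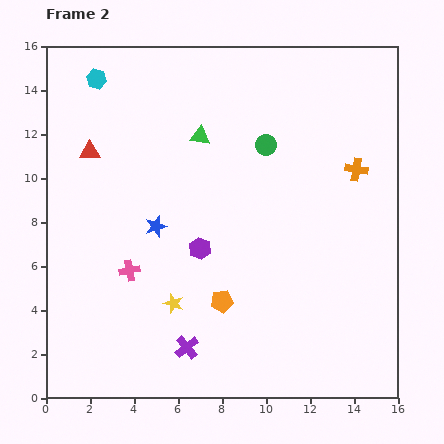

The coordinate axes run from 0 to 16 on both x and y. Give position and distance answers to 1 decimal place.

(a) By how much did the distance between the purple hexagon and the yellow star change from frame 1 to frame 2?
-1.4

Distance in frame 1: 4.2. Distance in frame 2: 2.8.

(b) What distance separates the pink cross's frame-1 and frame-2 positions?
3.1

The pink cross moved from (6.3, 7.6) to (3.8, 5.8), a distance of √(2.5² + 1.8²) ≈ 3.1.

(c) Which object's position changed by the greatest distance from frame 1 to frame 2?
the purple hexagon

(moved 6.2; next 5.0)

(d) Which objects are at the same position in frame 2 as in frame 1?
the cyan hexagon, the red triangle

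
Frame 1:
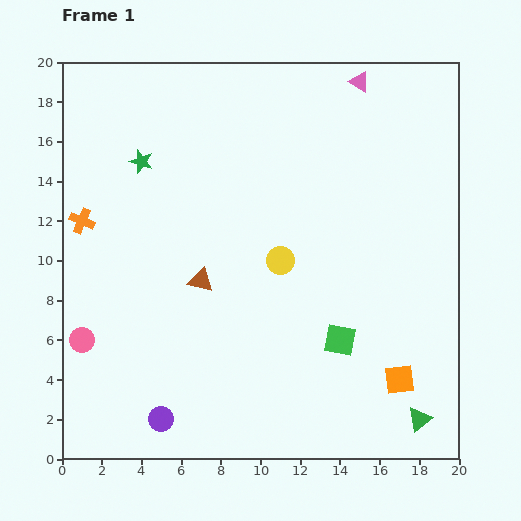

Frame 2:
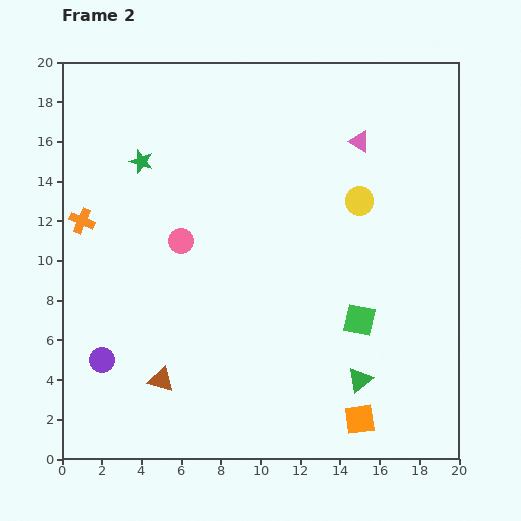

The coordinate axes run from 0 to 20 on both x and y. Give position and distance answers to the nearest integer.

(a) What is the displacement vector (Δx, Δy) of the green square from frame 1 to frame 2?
(1, 1)

The green square was at (14, 6) in frame 1 and (15, 7) in frame 2.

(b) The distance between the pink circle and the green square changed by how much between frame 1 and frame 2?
-3

Distance in frame 1: 13. Distance in frame 2: 10.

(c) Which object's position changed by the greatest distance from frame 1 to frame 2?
the pink circle

(moved 7; next 5)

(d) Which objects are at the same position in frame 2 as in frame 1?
the green star, the orange cross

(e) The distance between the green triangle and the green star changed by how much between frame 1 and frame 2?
-3

Distance in frame 1: 19. Distance in frame 2: 16.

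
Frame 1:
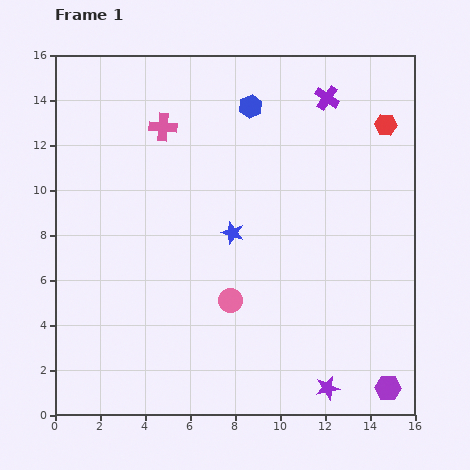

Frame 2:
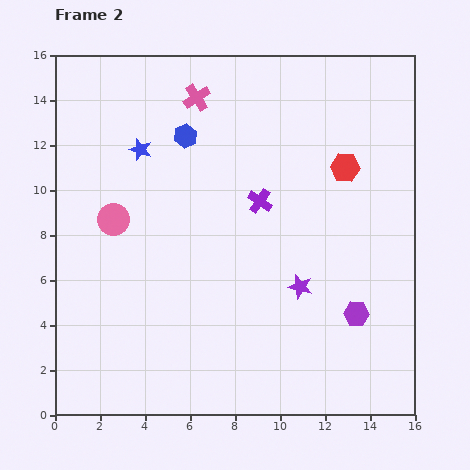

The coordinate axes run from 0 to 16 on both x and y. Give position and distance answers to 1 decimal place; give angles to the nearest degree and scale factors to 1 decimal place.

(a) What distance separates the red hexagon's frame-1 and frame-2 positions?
2.6

The red hexagon moved from (14.7, 12.9) to (12.9, 11.0), a distance of √(1.8² + 1.9²) ≈ 2.6.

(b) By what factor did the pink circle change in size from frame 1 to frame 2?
1.3×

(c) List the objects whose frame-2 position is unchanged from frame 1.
none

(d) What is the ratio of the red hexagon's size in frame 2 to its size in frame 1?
1.3×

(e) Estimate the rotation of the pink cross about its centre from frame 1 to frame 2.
38° counter-clockwise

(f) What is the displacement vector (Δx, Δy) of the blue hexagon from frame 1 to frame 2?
(-2.9, -1.3)

The blue hexagon was at (8.7, 13.7) in frame 1 and (5.8, 12.4) in frame 2.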